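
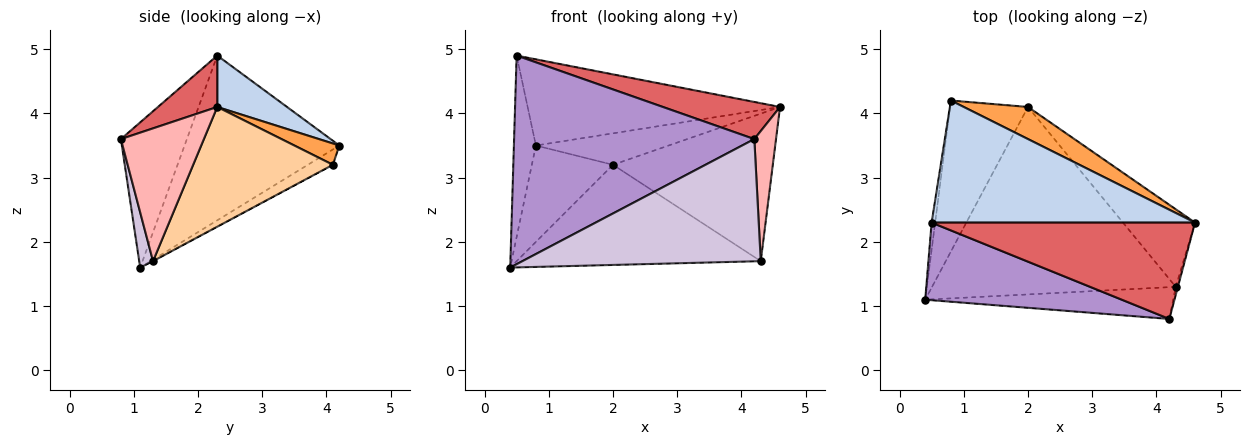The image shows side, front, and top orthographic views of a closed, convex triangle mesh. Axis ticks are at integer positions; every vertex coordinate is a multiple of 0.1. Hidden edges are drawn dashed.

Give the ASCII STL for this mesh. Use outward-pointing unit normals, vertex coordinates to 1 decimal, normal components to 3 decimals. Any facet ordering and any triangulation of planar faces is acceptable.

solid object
 facet normal -0.990 0.141 -0.021
  outer loop
   vertex 0.5 2.3 4.9
   vertex 0.8 4.2 3.5
   vertex 0.4 1.1 1.6
  endloop
 endfacet
 facet normal 0.157 0.570 0.807
  outer loop
   vertex 0.5 2.3 4.9
   vertex 4.6 2.3 4.1
   vertex 0.8 4.2 3.5
  endloop
 endfacet
 facet normal 0.231 0.681 0.695
  outer loop
   vertex 2.0 4.1 3.2
   vertex 0.8 4.2 3.5
   vertex 4.6 2.3 4.1
  endloop
 endfacet
 facet normal 0.612 0.700 -0.368
  outer loop
   vertex 2.0 4.1 3.2
   vertex 4.6 2.3 4.1
   vertex 4.3 1.3 1.7
  endloop
 endfacet
 facet normal -0.164 0.531 -0.832
  outer loop
   vertex 2.0 4.1 3.2
   vertex 0.4 1.1 1.6
   vertex 0.8 4.2 3.5
  endloop
 endfacet
 facet normal -0.002 0.471 -0.882
  outer loop
   vertex 2.0 4.1 3.2
   vertex 4.3 1.3 1.7
   vertex 0.4 1.1 1.6
  endloop
 endfacet
 facet normal 0.179 -0.354 0.918
  outer loop
   vertex 4.2 0.8 3.6
   vertex 4.6 2.3 4.1
   vertex 0.5 2.3 4.9
  endloop
 endfacet
 facet normal 0.967 -0.253 -0.016
  outer loop
   vertex 4.2 0.8 3.6
   vertex 4.3 1.3 1.7
   vertex 4.6 2.3 4.1
  endloop
 endfacet
 facet normal -0.249 -0.908 0.338
  outer loop
   vertex 4.2 0.8 3.6
   vertex 0.5 2.3 4.9
   vertex 0.4 1.1 1.6
  endloop
 endfacet
 facet normal 0.056 -0.966 -0.251
  outer loop
   vertex 4.2 0.8 3.6
   vertex 0.4 1.1 1.6
   vertex 4.3 1.3 1.7
  endloop
 endfacet
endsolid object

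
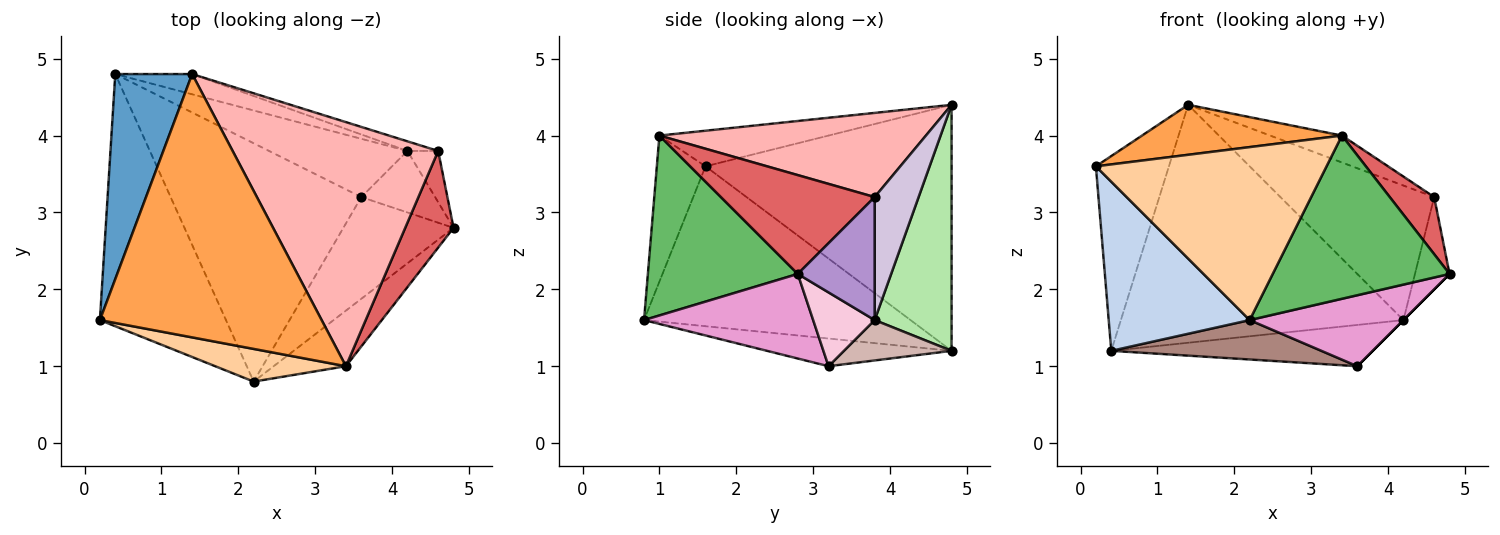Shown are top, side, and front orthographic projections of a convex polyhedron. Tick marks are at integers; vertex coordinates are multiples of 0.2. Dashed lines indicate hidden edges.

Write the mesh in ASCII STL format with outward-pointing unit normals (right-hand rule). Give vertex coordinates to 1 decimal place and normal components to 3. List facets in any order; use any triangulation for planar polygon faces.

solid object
 facet normal -0.918 0.273 0.287
  outer loop
   vertex 1.4 4.8 4.4
   vertex 0.4 4.8 1.2
   vertex 0.2 1.6 3.6
  endloop
 endfacet
 facet normal -0.725 -0.384 -0.572
  outer loop
   vertex 2.2 0.8 1.6
   vertex 0.2 1.6 3.6
   vertex 0.4 4.8 1.2
  endloop
 endfacet
 facet normal -0.156 -0.184 0.970
  outer loop
   vertex 3.4 1.0 4.0
   vertex 1.4 4.8 4.4
   vertex 0.2 1.6 3.6
  endloop
 endfacet
 facet normal -0.203 -0.962 0.182
  outer loop
   vertex 3.4 1.0 4.0
   vertex 0.2 1.6 3.6
   vertex 2.2 0.8 1.6
  endloop
 endfacet
 facet normal 0.626 -0.738 -0.251
  outer loop
   vertex 3.4 1.0 4.0
   vertex 2.2 0.8 1.6
   vertex 4.8 2.8 2.2
  endloop
 endfacet
 facet normal 0.262 0.962 -0.082
  outer loop
   vertex 4.2 3.8 1.6
   vertex 0.4 4.8 1.2
   vertex 1.4 4.8 4.4
  endloop
 endfacet
 facet normal 0.870 -0.251 0.425
  outer loop
   vertex 4.6 3.8 3.2
   vertex 3.4 1.0 4.0
   vertex 4.8 2.8 2.2
  endloop
 endfacet
 facet normal 0.377 0.101 0.921
  outer loop
   vertex 4.6 3.8 3.2
   vertex 1.4 4.8 4.4
   vertex 3.4 1.0 4.0
  endloop
 endfacet
 facet normal 0.889 0.400 -0.222
  outer loop
   vertex 4.6 3.8 3.2
   vertex 4.8 2.8 2.2
   vertex 4.2 3.8 1.6
  endloop
 endfacet
 facet normal 0.274 0.959 -0.069
  outer loop
   vertex 4.6 3.8 3.2
   vertex 4.2 3.8 1.6
   vertex 1.4 4.8 4.4
  endloop
 endfacet
 facet normal -0.142 -0.161 -0.977
  outer loop
   vertex 3.6 3.2 1.0
   vertex 2.2 0.8 1.6
   vertex 0.4 4.8 1.2
  endloop
 endfacet
 facet normal 0.232 0.562 -0.794
  outer loop
   vertex 3.6 3.2 1.0
   vertex 0.4 4.8 1.2
   vertex 4.2 3.8 1.6
  endloop
 endfacet
 facet normal 0.533 -0.484 -0.694
  outer loop
   vertex 3.6 3.2 1.0
   vertex 4.8 2.8 2.2
   vertex 2.2 0.8 1.6
  endloop
 endfacet
 facet normal 0.707 0.000 -0.707
  outer loop
   vertex 3.6 3.2 1.0
   vertex 4.2 3.8 1.6
   vertex 4.8 2.8 2.2
  endloop
 endfacet
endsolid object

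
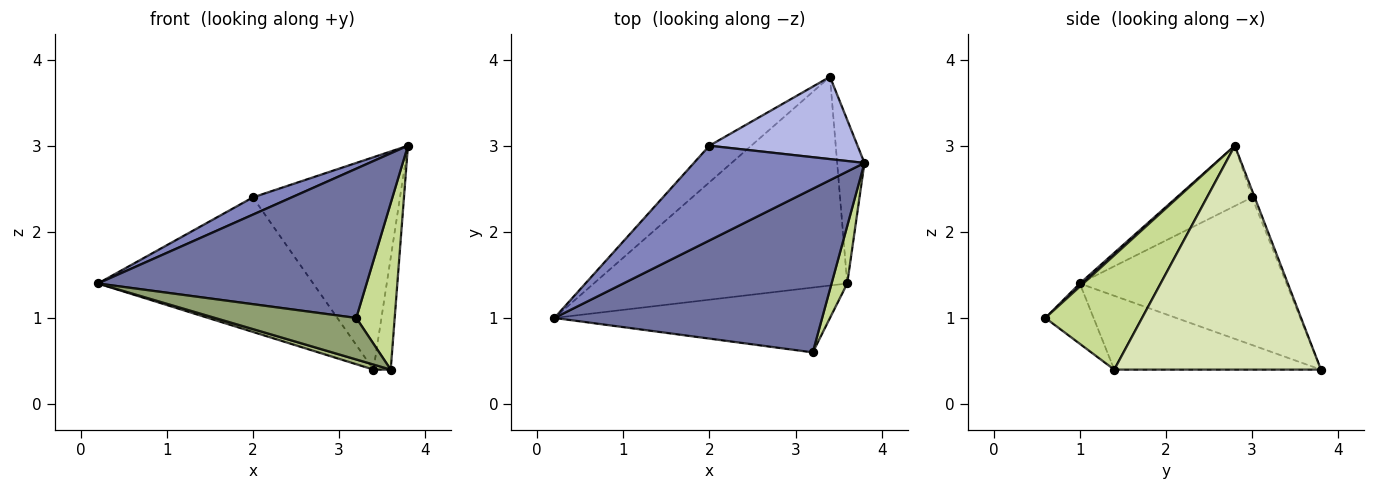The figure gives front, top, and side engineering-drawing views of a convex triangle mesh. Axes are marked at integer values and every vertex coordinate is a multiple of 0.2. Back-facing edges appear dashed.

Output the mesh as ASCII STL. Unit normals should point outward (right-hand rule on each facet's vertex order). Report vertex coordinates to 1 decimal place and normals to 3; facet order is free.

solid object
 facet normal 0.009 -0.674 0.739
  outer loop
   vertex 3.2 0.6 1.0
   vertex 3.8 2.8 3.0
   vertex 0.2 1.0 1.4
  endloop
 endfacet
 facet normal -0.329 -0.169 0.929
  outer loop
   vertex 2.0 3.0 2.4
   vertex 0.2 1.0 1.4
   vertex 3.8 2.8 3.0
  endloop
 endfacet
 facet normal -0.680 0.708 -0.193
  outer loop
   vertex 2.0 3.0 2.4
   vertex 3.4 3.8 0.4
   vertex 0.2 1.0 1.4
  endloop
 endfacet
 facet normal -0.017 0.932 0.361
  outer loop
   vertex 2.0 3.0 2.4
   vertex 3.8 2.8 3.0
   vertex 3.4 3.8 0.4
  endloop
 endfacet
 facet normal -0.181 -0.531 -0.828
  outer loop
   vertex 3.6 1.4 0.4
   vertex 3.2 0.6 1.0
   vertex 0.2 1.0 1.4
  endloop
 endfacet
 facet normal -0.280 -0.023 -0.960
  outer loop
   vertex 3.6 1.4 0.4
   vertex 0.2 1.0 1.4
   vertex 3.4 3.8 0.4
  endloop
 endfacet
 facet normal 0.922 -0.366 0.126
  outer loop
   vertex 3.6 1.4 0.4
   vertex 3.8 2.8 3.0
   vertex 3.2 0.6 1.0
  endloop
 endfacet
 facet normal 0.989 0.082 -0.120
  outer loop
   vertex 3.6 1.4 0.4
   vertex 3.4 3.8 0.4
   vertex 3.8 2.8 3.0
  endloop
 endfacet
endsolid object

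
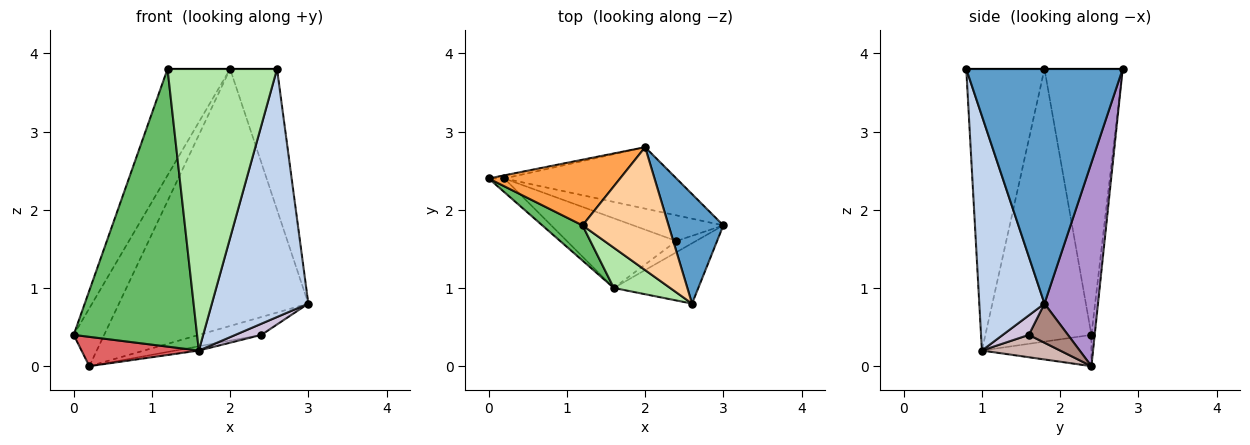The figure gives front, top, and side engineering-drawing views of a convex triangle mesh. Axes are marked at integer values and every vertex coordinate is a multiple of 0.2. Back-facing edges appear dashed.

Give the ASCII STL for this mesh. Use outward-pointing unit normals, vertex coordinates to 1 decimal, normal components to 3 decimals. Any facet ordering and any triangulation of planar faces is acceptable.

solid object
 facet normal 0.935 0.280 0.218
  outer loop
   vertex 2.0 2.8 3.8
   vertex 2.6 0.8 3.8
   vertex 3.0 1.8 0.8
  endloop
 endfacet
 facet normal 0.549 -0.812 -0.198
  outer loop
   vertex 1.6 1.0 0.2
   vertex 3.0 1.8 0.8
   vertex 2.6 0.8 3.8
  endloop
 endfacet
 facet normal -0.729 0.583 0.360
  outer loop
   vertex 1.2 1.8 3.8
   vertex 2.0 2.8 3.8
   vertex 0.0 2.4 0.4
  endloop
 endfacet
 facet normal 0.000 0.000 1.000
  outer loop
   vertex 1.2 1.8 3.8
   vertex 2.6 0.8 3.8
   vertex 2.0 2.8 3.8
  endloop
 endfacet
 facet normal -0.649 -0.755 0.096
  outer loop
   vertex 1.2 1.8 3.8
   vertex 0.0 2.4 0.4
   vertex 1.6 1.0 0.2
  endloop
 endfacet
 facet normal -0.577 -0.808 0.115
  outer loop
   vertex 1.2 1.8 3.8
   vertex 1.6 1.0 0.2
   vertex 2.6 0.8 3.8
  endloop
 endfacet
 facet normal -0.646 -0.692 -0.323
  outer loop
   vertex 0.2 2.4 0.0
   vertex 1.6 1.0 0.2
   vertex 0.0 2.4 0.4
  endloop
 endfacet
 facet normal -0.107 0.993 -0.054
  outer loop
   vertex 0.2 2.4 0.0
   vertex 0.0 2.4 0.4
   vertex 2.0 2.8 3.8
  endloop
 endfacet
 facet normal 0.265 0.938 -0.224
  outer loop
   vertex 0.2 2.4 0.0
   vertex 2.0 2.8 3.8
   vertex 3.0 1.8 0.8
  endloop
 endfacet
 facet normal 0.577 -0.577 -0.577
  outer loop
   vertex 2.4 1.6 0.4
   vertex 3.0 1.8 0.8
   vertex 1.6 1.0 0.2
  endloop
 endfacet
 facet normal 0.336 0.538 -0.773
  outer loop
   vertex 2.4 1.6 0.4
   vertex 0.2 2.4 0.0
   vertex 3.0 1.8 0.8
  endloop
 endfacet
 facet normal 0.200 0.060 -0.978
  outer loop
   vertex 2.4 1.6 0.4
   vertex 1.6 1.0 0.2
   vertex 0.2 2.4 0.0
  endloop
 endfacet
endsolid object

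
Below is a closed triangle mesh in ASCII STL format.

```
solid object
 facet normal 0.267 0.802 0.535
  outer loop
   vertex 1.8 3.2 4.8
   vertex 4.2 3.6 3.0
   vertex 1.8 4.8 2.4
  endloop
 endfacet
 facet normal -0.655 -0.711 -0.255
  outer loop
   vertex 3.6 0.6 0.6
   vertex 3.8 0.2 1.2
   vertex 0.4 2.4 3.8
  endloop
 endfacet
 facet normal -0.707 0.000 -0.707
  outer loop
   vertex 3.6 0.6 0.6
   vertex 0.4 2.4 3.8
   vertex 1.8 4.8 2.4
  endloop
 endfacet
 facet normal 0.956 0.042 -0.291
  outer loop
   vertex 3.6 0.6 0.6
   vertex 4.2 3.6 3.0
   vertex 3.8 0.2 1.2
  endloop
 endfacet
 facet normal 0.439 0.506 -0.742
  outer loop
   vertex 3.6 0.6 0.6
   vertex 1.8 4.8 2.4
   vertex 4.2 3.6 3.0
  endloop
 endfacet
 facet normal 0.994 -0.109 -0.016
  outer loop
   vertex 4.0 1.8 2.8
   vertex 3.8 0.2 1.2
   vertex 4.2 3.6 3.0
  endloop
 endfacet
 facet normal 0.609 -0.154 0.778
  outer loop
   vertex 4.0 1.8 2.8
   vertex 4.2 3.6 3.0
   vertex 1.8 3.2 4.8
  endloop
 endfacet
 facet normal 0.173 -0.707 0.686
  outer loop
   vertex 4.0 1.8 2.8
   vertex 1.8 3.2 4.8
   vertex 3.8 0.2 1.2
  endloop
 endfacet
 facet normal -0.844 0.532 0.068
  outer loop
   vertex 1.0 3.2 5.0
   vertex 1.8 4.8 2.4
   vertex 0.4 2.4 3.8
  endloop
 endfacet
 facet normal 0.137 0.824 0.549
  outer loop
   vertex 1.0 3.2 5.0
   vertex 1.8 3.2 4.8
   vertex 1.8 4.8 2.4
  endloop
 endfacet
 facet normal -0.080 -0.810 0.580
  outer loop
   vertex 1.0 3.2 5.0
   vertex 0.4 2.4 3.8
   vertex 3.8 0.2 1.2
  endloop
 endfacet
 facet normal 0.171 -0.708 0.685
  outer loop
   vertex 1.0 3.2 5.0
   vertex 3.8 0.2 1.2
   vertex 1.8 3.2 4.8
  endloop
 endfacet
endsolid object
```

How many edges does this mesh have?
18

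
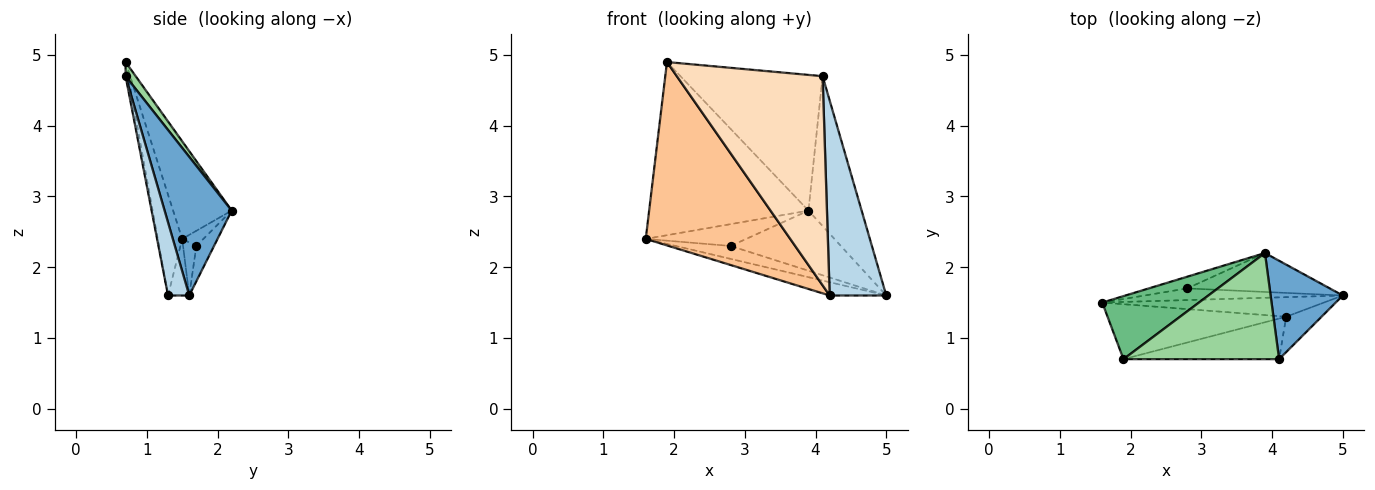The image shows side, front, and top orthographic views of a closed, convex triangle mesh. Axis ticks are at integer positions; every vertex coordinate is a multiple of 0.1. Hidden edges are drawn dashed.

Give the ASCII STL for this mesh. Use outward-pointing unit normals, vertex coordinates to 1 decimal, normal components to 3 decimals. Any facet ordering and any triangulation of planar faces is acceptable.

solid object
 facet normal 0.726 0.575 0.378
  outer loop
   vertex 3.9 2.2 2.8
   vertex 4.1 0.7 4.7
   vertex 5.0 1.6 1.6
  endloop
 endfacet
 facet normal -0.206 0.551 -0.809
  outer loop
   vertex 4.2 1.3 1.6
   vertex 1.6 1.5 2.4
   vertex 5.0 1.6 1.6
  endloop
 endfacet
 facet normal 0.346 -0.923 -0.167
  outer loop
   vertex 4.2 1.3 1.6
   vertex 5.0 1.6 1.6
   vertex 4.1 0.7 4.7
  endloop
 endfacet
 facet normal -0.177 0.730 -0.660
  outer loop
   vertex 2.8 1.7 2.3
   vertex 5.0 1.6 1.6
   vertex 1.6 1.5 2.4
  endloop
 endfacet
 facet normal -0.183 0.867 -0.464
  outer loop
   vertex 2.8 1.7 2.3
   vertex 1.6 1.5 2.4
   vertex 3.9 2.2 2.8
  endloop
 endfacet
 facet normal -0.133 0.832 -0.538
  outer loop
   vertex 2.8 1.7 2.3
   vertex 3.9 2.2 2.8
   vertex 5.0 1.6 1.6
  endloop
 endfacet
 facet normal -0.160 -0.946 -0.283
  outer loop
   vertex 1.9 0.7 4.9
   vertex 1.6 1.5 2.4
   vertex 4.2 1.3 1.6
  endloop
 endfacet
 facet normal -0.017 -0.982 -0.191
  outer loop
   vertex 1.9 0.7 4.9
   vertex 4.2 1.3 1.6
   vertex 4.1 0.7 4.7
  endloop
 endfacet
 facet normal -0.327 0.888 0.323
  outer loop
   vertex 1.9 0.7 4.9
   vertex 3.9 2.2 2.8
   vertex 1.6 1.5 2.4
  endloop
 endfacet
 facet normal 0.056 0.787 0.615
  outer loop
   vertex 1.9 0.7 4.9
   vertex 4.1 0.7 4.7
   vertex 3.9 2.2 2.8
  endloop
 endfacet
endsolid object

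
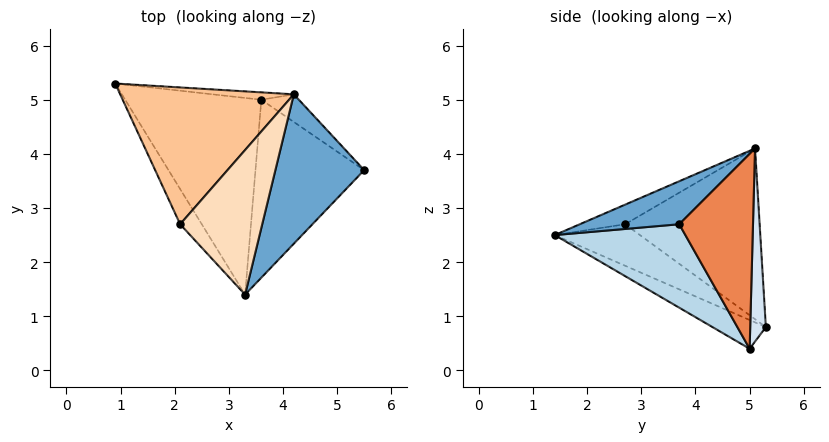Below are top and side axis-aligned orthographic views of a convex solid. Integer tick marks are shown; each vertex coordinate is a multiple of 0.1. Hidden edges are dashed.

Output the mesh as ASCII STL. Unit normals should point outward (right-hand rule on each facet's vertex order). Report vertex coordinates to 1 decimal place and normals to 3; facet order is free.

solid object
 facet normal 0.391 -0.444 0.807
  outer loop
   vertex 4.2 5.1 4.1
   vertex 3.3 1.4 2.5
   vertex 5.5 3.7 2.7
  endloop
 endfacet
 facet normal -0.181 -0.484 -0.856
  outer loop
   vertex 3.6 5.0 0.4
   vertex 3.3 1.4 2.5
   vertex 0.9 5.3 0.8
  endloop
 endfacet
 facet normal 0.542 -0.457 -0.706
  outer loop
   vertex 3.6 5.0 0.4
   vertex 5.5 3.7 2.7
   vertex 3.3 1.4 2.5
  endloop
 endfacet
 facet normal 0.104 0.994 -0.044
  outer loop
   vertex 3.6 5.0 0.4
   vertex 0.9 5.3 0.8
   vertex 4.2 5.1 4.1
  endloop
 endfacet
 facet normal 0.660 0.740 -0.127
  outer loop
   vertex 3.6 5.0 0.4
   vertex 4.2 5.1 4.1
   vertex 5.5 3.7 2.7
  endloop
 endfacet
 facet normal -0.710 -0.599 -0.371
  outer loop
   vertex 2.1 2.7 2.7
   vertex 0.9 5.3 0.8
   vertex 3.3 1.4 2.5
  endloop
 endfacet
 facet normal -0.688 0.194 0.700
  outer loop
   vertex 2.1 2.7 2.7
   vertex 4.2 5.1 4.1
   vertex 0.9 5.3 0.8
  endloop
 endfacet
 facet normal -0.218 -0.342 0.914
  outer loop
   vertex 2.1 2.7 2.7
   vertex 3.3 1.4 2.5
   vertex 4.2 5.1 4.1
  endloop
 endfacet
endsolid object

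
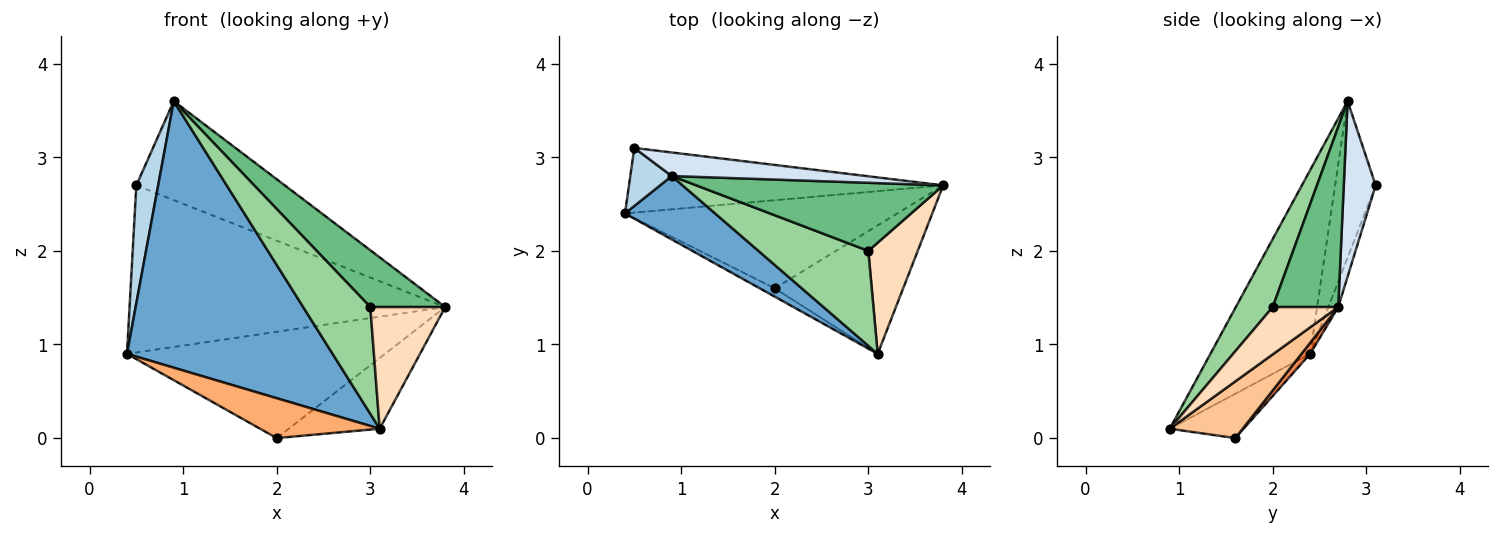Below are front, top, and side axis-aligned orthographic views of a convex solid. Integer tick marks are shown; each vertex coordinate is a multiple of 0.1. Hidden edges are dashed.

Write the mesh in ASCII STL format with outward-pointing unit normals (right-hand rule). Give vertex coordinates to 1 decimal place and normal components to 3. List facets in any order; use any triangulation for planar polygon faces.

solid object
 facet normal -0.427 -0.880 0.209
  outer loop
   vertex 0.9 2.8 3.6
   vertex 0.4 2.4 0.9
   vertex 3.1 0.9 0.1
  endloop
 endfacet
 facet normal -0.029 0.932 -0.361
  outer loop
   vertex 0.5 3.1 2.7
   vertex 3.8 2.7 1.4
   vertex 0.4 2.4 0.9
  endloop
 endfacet
 facet normal -0.857 -0.462 0.227
  outer loop
   vertex 0.5 3.1 2.7
   vertex 0.4 2.4 0.9
   vertex 0.9 2.8 3.6
  endloop
 endfacet
 facet normal 0.205 0.952 0.226
  outer loop
   vertex 0.5 3.1 2.7
   vertex 0.9 2.8 3.6
   vertex 3.8 2.7 1.4
  endloop
 endfacet
 facet normal 0.026 0.770 -0.638
  outer loop
   vertex 2.0 1.6 0.0
   vertex 0.4 2.4 0.9
   vertex 3.8 2.7 1.4
  endloop
 endfacet
 facet normal -0.517 -0.838 -0.175
  outer loop
   vertex 2.0 1.6 0.0
   vertex 3.1 0.9 0.1
   vertex 0.4 2.4 0.9
  endloop
 endfacet
 facet normal 0.361 0.450 -0.817
  outer loop
   vertex 2.0 1.6 0.0
   vertex 3.8 2.7 1.4
   vertex 3.1 0.9 0.1
  endloop
 endfacet
 facet normal 0.543 -0.620 0.567
  outer loop
   vertex 3.0 2.0 1.4
   vertex 3.1 0.9 0.1
   vertex 3.8 2.7 1.4
  endloop
 endfacet
 facet normal 0.489 -0.559 0.670
  outer loop
   vertex 3.0 2.0 1.4
   vertex 3.8 2.7 1.4
   vertex 0.9 2.8 3.6
  endloop
 endfacet
 facet normal 0.380 -0.691 0.614
  outer loop
   vertex 3.0 2.0 1.4
   vertex 0.9 2.8 3.6
   vertex 3.1 0.9 0.1
  endloop
 endfacet
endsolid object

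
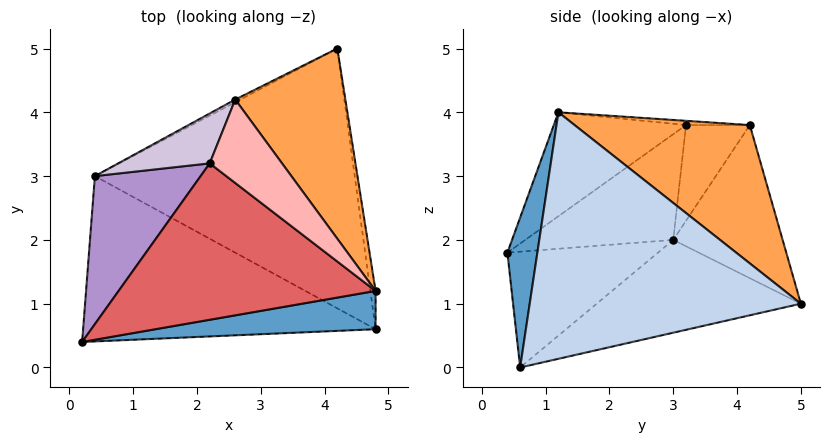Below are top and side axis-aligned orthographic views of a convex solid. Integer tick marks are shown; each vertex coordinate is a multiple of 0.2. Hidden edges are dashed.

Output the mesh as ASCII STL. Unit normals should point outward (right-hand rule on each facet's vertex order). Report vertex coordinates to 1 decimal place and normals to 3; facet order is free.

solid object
 facet normal 0.101 -0.984 0.148
  outer loop
   vertex 4.8 1.2 4.0
   vertex 0.2 0.4 1.8
   vertex 4.8 0.6 0.0
  endloop
 endfacet
 facet normal 0.990 0.140 -0.021
  outer loop
   vertex 4.8 1.2 4.0
   vertex 4.8 0.6 0.0
   vertex 4.2 5.0 1.0
  endloop
 endfacet
 facet normal 0.666 0.524 0.530
  outer loop
   vertex 2.6 4.2 3.8
   vertex 4.8 1.2 4.0
   vertex 4.2 5.0 1.0
  endloop
 endfacet
 facet normal -0.366 0.099 -0.925
  outer loop
   vertex 0.4 3.0 2.0
   vertex 4.8 0.6 0.0
   vertex 0.2 0.4 1.8
  endloop
 endfacet
 facet normal -0.332 0.166 -0.929
  outer loop
   vertex 0.4 3.0 2.0
   vertex 4.2 5.0 1.0
   vertex 4.8 0.6 0.0
  endloop
 endfacet
 facet normal -0.469 0.883 -0.016
  outer loop
   vertex 0.4 3.0 2.0
   vertex 2.6 4.2 3.8
   vertex 4.2 5.0 1.0
  endloop
 endfacet
 facet normal -0.349 -0.367 0.862
  outer loop
   vertex 2.2 3.2 3.8
   vertex 0.2 0.4 1.8
   vertex 4.8 1.2 4.0
  endloop
 endfacet
 facet normal -0.059 0.023 0.998
  outer loop
   vertex 2.2 3.2 3.8
   vertex 4.8 1.2 4.0
   vertex 2.6 4.2 3.8
  endloop
 endfacet
 facet normal -0.707 0.000 0.707
  outer loop
   vertex 2.2 3.2 3.8
   vertex 0.4 3.0 2.0
   vertex 0.2 0.4 1.8
  endloop
 endfacet
 facet normal -0.695 0.278 0.664
  outer loop
   vertex 2.2 3.2 3.8
   vertex 2.6 4.2 3.8
   vertex 0.4 3.0 2.0
  endloop
 endfacet
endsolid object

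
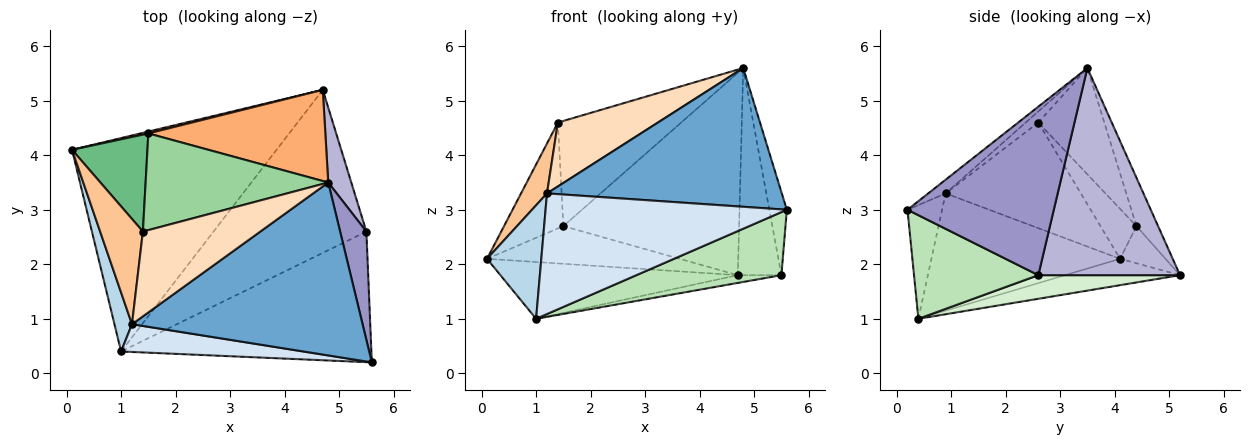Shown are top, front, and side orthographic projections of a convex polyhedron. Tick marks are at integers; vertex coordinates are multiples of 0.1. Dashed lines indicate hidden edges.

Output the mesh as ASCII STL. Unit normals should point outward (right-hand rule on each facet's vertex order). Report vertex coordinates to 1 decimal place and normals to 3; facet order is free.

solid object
 facet normal -0.046 -0.625 0.779
  outer loop
   vertex 1.2 0.9 3.3
   vertex 5.6 0.2 3.0
   vertex 4.8 3.5 5.6
  endloop
 endfacet
 facet normal -0.124 0.255 -0.959
  outer loop
   vertex 1.0 0.4 1.0
   vertex 0.1 4.1 2.1
   vertex 4.7 5.2 1.8
  endloop
 endfacet
 facet normal -0.951 -0.274 0.142
  outer loop
   vertex 1.0 0.4 1.0
   vertex 1.2 0.9 3.3
   vertex 0.1 4.1 2.1
  endloop
 endfacet
 facet normal -0.138 -0.965 0.222
  outer loop
   vertex 1.0 0.4 1.0
   vertex 5.6 0.2 3.0
   vertex 1.2 0.9 3.3
  endloop
 endfacet
 facet normal -0.229 0.972 0.049
  outer loop
   vertex 1.5 4.4 2.7
   vertex 4.7 5.2 1.8
   vertex 0.1 4.1 2.1
  endloop
 endfacet
 facet normal -0.112 0.906 0.408
  outer loop
   vertex 1.5 4.4 2.7
   vertex 4.8 3.5 5.6
   vertex 4.7 5.2 1.8
  endloop
 endfacet
 facet normal -0.913 -0.175 0.369
  outer loop
   vertex 1.4 2.6 4.6
   vertex 0.1 4.1 2.1
   vertex 1.2 0.9 3.3
  endloop
 endfacet
 facet normal -0.075 -0.600 0.796
  outer loop
   vertex 1.4 2.6 4.6
   vertex 1.2 0.9 3.3
   vertex 4.8 3.5 5.6
  endloop
 endfacet
 facet normal -0.408 0.673 0.616
  outer loop
   vertex 1.4 2.6 4.6
   vertex 1.5 4.4 2.7
   vertex 0.1 4.1 2.1
  endloop
 endfacet
 facet normal -0.367 0.685 0.630
  outer loop
   vertex 1.4 2.6 4.6
   vertex 4.8 3.5 5.6
   vertex 1.5 4.4 2.7
  endloop
 endfacet
 facet normal 0.349 -0.407 -0.844
  outer loop
   vertex 5.5 2.6 1.8
   vertex 5.6 0.2 3.0
   vertex 1.0 0.4 1.0
  endloop
 endfacet
 facet normal 0.153 0.047 -0.987
  outer loop
   vertex 5.5 2.6 1.8
   vertex 1.0 0.4 1.0
   vertex 4.7 5.2 1.8
  endloop
 endfacet
 facet normal 0.981 0.117 0.153
  outer loop
   vertex 5.5 2.6 1.8
   vertex 4.8 3.5 5.6
   vertex 5.6 0.2 3.0
  endloop
 endfacet
 facet normal 0.950 0.292 0.106
  outer loop
   vertex 5.5 2.6 1.8
   vertex 4.7 5.2 1.8
   vertex 4.8 3.5 5.6
  endloop
 endfacet
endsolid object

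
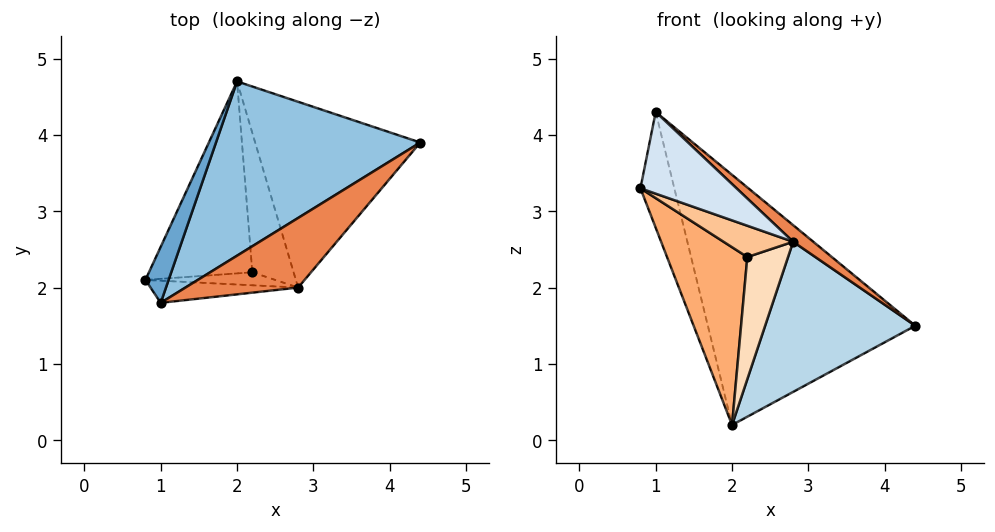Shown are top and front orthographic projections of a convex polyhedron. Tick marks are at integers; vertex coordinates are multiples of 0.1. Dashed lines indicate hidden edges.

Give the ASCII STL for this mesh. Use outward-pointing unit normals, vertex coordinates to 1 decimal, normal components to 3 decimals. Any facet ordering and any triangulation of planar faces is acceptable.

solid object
 facet normal -0.637 0.694 0.336
  outer loop
   vertex 1.0 1.8 4.3
   vertex 2.0 4.7 0.2
   vertex 0.8 2.1 3.3
  endloop
 endfacet
 facet normal -0.036 0.820 0.571
  outer loop
   vertex 1.0 1.8 4.3
   vertex 4.4 3.9 1.5
   vertex 2.0 4.7 0.2
  endloop
 endfacet
 facet normal 0.207 -0.615 -0.761
  outer loop
   vertex 2.8 2.0 2.6
   vertex 2.0 4.7 0.2
   vertex 4.4 3.9 1.5
  endloop
 endfacet
 facet normal -0.138 -0.956 -0.259
  outer loop
   vertex 2.8 2.0 2.6
   vertex 1.0 1.8 4.3
   vertex 0.8 2.1 3.3
  endloop
 endfacet
 facet normal 0.687 -0.169 0.707
  outer loop
   vertex 2.8 2.0 2.6
   vertex 4.4 3.9 1.5
   vertex 1.0 1.8 4.3
  endloop
 endfacet
 facet normal -0.390 -0.626 -0.676
  outer loop
   vertex 2.2 2.2 2.4
   vertex 0.8 2.1 3.3
   vertex 2.0 4.7 0.2
  endloop
 endfacet
 facet normal -0.177 -0.909 -0.377
  outer loop
   vertex 2.2 2.2 2.4
   vertex 2.8 2.0 2.6
   vertex 0.8 2.1 3.3
  endloop
 endfacet
 facet normal 0.031 -0.659 -0.752
  outer loop
   vertex 2.2 2.2 2.4
   vertex 2.0 4.7 0.2
   vertex 2.8 2.0 2.6
  endloop
 endfacet
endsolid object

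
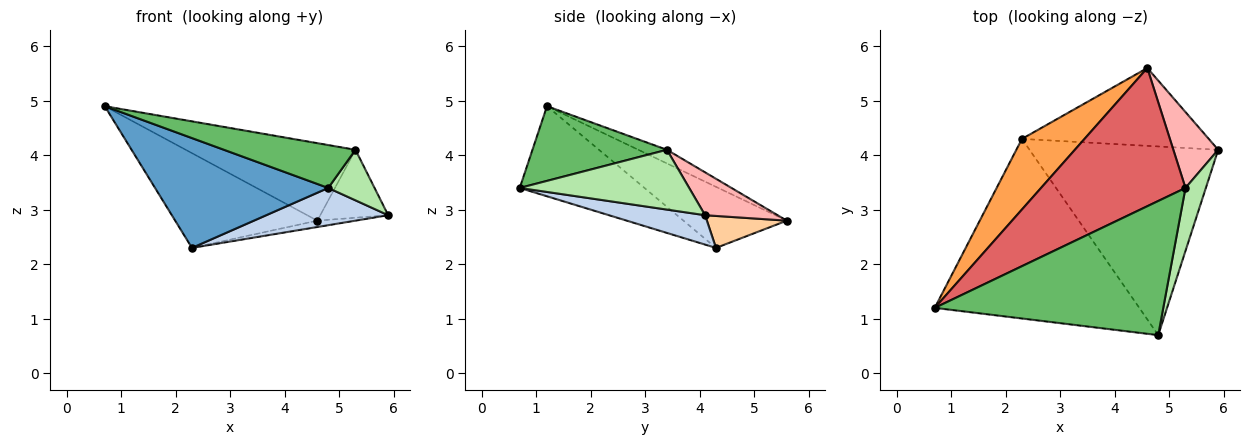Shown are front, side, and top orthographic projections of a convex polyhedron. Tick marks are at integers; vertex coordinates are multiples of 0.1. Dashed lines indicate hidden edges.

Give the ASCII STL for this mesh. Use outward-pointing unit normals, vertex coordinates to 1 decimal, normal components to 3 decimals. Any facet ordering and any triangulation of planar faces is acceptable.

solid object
 facet normal -0.352 -0.488 -0.799
  outer loop
   vertex 2.3 4.3 2.3
   vertex 4.8 0.7 3.4
   vertex 0.7 1.2 4.9
  endloop
 endfacet
 facet normal 0.151 -0.191 -0.970
  outer loop
   vertex 2.3 4.3 2.3
   vertex 5.9 4.1 2.9
   vertex 4.8 0.7 3.4
  endloop
 endfacet
 facet normal -0.504 0.693 0.516
  outer loop
   vertex 4.6 5.6 2.8
   vertex 2.3 4.3 2.3
   vertex 0.7 1.2 4.9
  endloop
 endfacet
 facet normal 0.168 0.080 -0.982
  outer loop
   vertex 4.6 5.6 2.8
   vertex 5.9 4.1 2.9
   vertex 2.3 4.3 2.3
  endloop
 endfacet
 facet normal 0.297 -0.291 0.909
  outer loop
   vertex 5.3 3.4 4.1
   vertex 0.7 1.2 4.9
   vertex 4.8 0.7 3.4
  endloop
 endfacet
 facet normal 0.916 -0.251 0.312
  outer loop
   vertex 5.3 3.4 4.1
   vertex 4.8 0.7 3.4
   vertex 5.9 4.1 2.9
  endloop
 endfacet
 facet normal -0.082 0.488 0.869
  outer loop
   vertex 5.3 3.4 4.1
   vertex 4.6 5.6 2.8
   vertex 0.7 1.2 4.9
  endloop
 endfacet
 facet normal 0.580 0.543 0.607
  outer loop
   vertex 5.3 3.4 4.1
   vertex 5.9 4.1 2.9
   vertex 4.6 5.6 2.8
  endloop
 endfacet
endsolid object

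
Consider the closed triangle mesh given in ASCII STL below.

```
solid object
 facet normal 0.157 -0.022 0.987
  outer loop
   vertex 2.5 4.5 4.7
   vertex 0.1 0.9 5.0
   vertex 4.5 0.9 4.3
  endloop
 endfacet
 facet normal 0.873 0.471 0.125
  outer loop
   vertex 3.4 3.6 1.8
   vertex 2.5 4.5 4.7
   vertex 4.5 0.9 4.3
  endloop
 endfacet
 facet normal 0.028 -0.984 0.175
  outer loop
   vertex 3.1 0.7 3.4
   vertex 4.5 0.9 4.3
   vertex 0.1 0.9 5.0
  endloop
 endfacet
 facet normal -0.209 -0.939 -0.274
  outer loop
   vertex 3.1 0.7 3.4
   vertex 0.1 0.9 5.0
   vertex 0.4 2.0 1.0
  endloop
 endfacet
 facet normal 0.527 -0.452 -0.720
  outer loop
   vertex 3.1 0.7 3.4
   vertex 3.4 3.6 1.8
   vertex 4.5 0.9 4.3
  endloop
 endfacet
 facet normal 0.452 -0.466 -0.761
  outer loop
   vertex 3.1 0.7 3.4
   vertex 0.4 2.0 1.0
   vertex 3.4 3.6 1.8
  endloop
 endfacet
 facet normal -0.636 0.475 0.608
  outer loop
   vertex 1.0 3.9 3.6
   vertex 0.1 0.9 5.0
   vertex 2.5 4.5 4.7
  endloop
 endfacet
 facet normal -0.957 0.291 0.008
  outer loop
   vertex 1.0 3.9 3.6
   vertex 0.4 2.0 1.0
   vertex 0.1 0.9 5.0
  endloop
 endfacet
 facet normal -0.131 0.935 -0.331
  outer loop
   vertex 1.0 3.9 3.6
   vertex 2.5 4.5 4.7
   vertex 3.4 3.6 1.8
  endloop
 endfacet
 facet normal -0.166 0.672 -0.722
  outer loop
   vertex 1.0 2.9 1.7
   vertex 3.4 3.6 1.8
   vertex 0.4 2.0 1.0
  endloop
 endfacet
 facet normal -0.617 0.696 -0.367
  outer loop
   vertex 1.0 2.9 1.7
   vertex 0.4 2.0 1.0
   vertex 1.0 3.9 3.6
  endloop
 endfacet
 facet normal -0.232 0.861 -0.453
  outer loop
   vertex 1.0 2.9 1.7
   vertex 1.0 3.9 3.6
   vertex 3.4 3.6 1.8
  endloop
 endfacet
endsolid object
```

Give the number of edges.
18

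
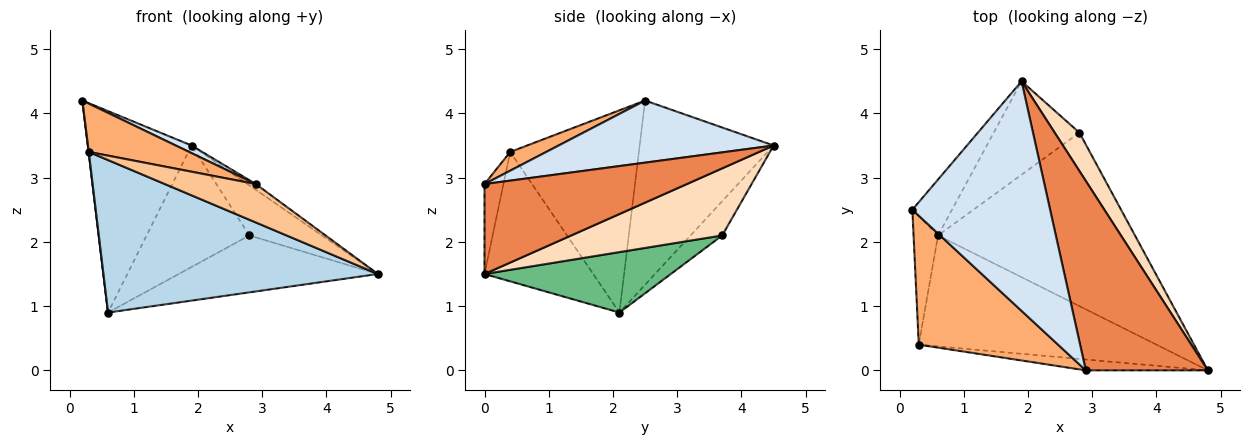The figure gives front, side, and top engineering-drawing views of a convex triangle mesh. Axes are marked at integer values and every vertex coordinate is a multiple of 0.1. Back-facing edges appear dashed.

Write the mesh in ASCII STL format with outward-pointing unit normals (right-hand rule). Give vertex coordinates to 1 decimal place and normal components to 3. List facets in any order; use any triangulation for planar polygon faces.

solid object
 facet normal -0.779 0.604 -0.168
  outer loop
   vertex 0.6 2.1 0.9
   vertex 0.2 2.5 4.2
   vertex 1.9 4.5 3.5
  endloop
 endfacet
 facet normal -0.993 -0.002 -0.120
  outer loop
   vertex 0.3 0.4 3.4
   vertex 0.2 2.5 4.2
   vertex 0.6 2.1 0.9
  endloop
 endfacet
 facet normal -0.305 -0.770 -0.560
  outer loop
   vertex 0.3 0.4 3.4
   vertex 0.6 2.1 0.9
   vertex 4.8 0.0 1.5
  endloop
 endfacet
 facet normal 0.411 -0.030 0.911
  outer loop
   vertex 2.9 0.0 2.9
   vertex 1.9 4.5 3.5
   vertex 0.2 2.5 4.2
  endloop
 endfacet
 facet normal 0.593 0.024 0.805
  outer loop
   vertex 2.9 0.0 2.9
   vertex 4.8 0.0 1.5
   vertex 1.9 4.5 3.5
  endloop
 endfacet
 facet normal 0.125 -0.348 0.929
  outer loop
   vertex 2.9 0.0 2.9
   vertex 0.2 2.5 4.2
   vertex 0.3 0.4 3.4
  endloop
 endfacet
 facet normal -0.196 -0.944 -0.267
  outer loop
   vertex 2.9 0.0 2.9
   vertex 0.3 0.4 3.4
   vertex 4.8 0.0 1.5
  endloop
 endfacet
 facet normal 0.855 0.411 0.315
  outer loop
   vertex 2.8 3.7 2.1
   vertex 1.9 4.5 3.5
   vertex 4.8 0.0 1.5
  endloop
 endfacet
 facet normal 0.280 0.299 -0.912
  outer loop
   vertex 2.8 3.7 2.1
   vertex 4.8 0.0 1.5
   vertex 0.6 2.1 0.9
  endloop
 endfacet
 facet normal -0.237 0.770 -0.592
  outer loop
   vertex 2.8 3.7 2.1
   vertex 0.6 2.1 0.9
   vertex 1.9 4.5 3.5
  endloop
 endfacet
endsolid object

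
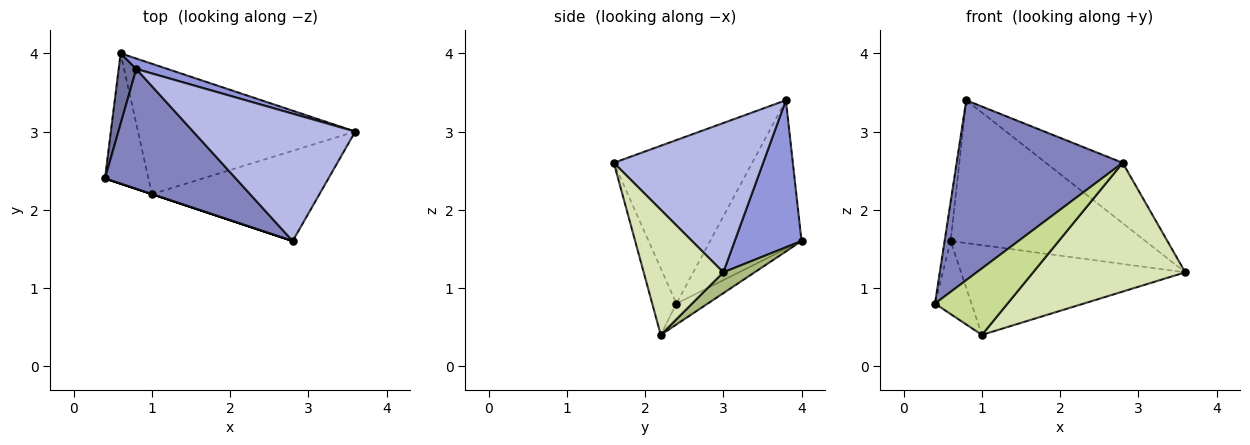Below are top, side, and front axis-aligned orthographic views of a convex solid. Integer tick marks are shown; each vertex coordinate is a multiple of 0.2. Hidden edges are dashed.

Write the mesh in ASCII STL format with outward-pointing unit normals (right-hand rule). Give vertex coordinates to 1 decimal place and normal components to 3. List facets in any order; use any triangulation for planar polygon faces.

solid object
 facet normal -0.991 0.065 0.117
  outer loop
   vertex 0.8 3.8 3.4
   vertex 0.6 4.0 1.6
   vertex 0.4 2.4 0.8
  endloop
 endfacet
 facet normal -0.570 -0.684 0.456
  outer loop
   vertex 0.8 3.8 3.4
   vertex 0.4 2.4 0.8
   vertex 2.8 1.6 2.6
  endloop
 endfacet
 facet normal 0.324 0.944 0.069
  outer loop
   vertex 0.8 3.8 3.4
   vertex 3.6 3.0 1.2
   vertex 0.6 4.0 1.6
  endloop
 endfacet
 facet normal 0.640 0.329 0.695
  outer loop
   vertex 0.8 3.8 3.4
   vertex 2.8 1.6 2.6
   vertex 3.6 3.0 1.2
  endloop
 endfacet
 facet normal -0.386 0.451 -0.805
  outer loop
   vertex 1.0 2.2 0.4
   vertex 0.4 2.4 0.8
   vertex 0.6 4.0 1.6
  endloop
 endfacet
 facet normal 0.079 0.565 -0.821
  outer loop
   vertex 1.0 2.2 0.4
   vertex 0.6 4.0 1.6
   vertex 3.6 3.0 1.2
  endloop
 endfacet
 facet normal -0.316 -0.949 0.000
  outer loop
   vertex 1.0 2.2 0.4
   vertex 2.8 1.6 2.6
   vertex 0.4 2.4 0.8
  endloop
 endfacet
 facet normal 0.394 -0.753 -0.528
  outer loop
   vertex 1.0 2.2 0.4
   vertex 3.6 3.0 1.2
   vertex 2.8 1.6 2.6
  endloop
 endfacet
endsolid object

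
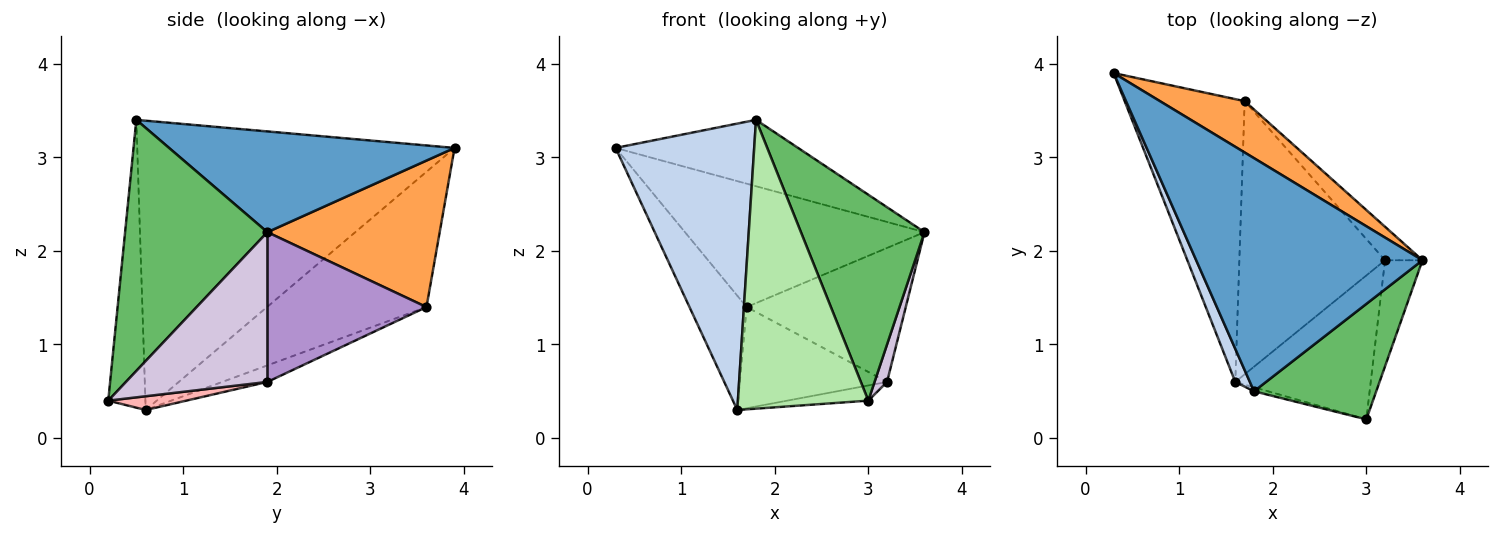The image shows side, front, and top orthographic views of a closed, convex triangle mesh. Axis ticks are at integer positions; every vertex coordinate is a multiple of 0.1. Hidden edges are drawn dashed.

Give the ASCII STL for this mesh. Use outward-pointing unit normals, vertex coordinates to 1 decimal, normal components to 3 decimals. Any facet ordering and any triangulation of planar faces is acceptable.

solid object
 facet normal 0.394 0.252 0.884
  outer loop
   vertex 1.8 0.5 3.4
   vertex 3.6 1.9 2.2
   vertex 0.3 3.9 3.1
  endloop
 endfacet
 facet normal -0.915 -0.400 0.046
  outer loop
   vertex 1.8 0.5 3.4
   vertex 0.3 3.9 3.1
   vertex 1.6 0.6 0.3
  endloop
 endfacet
 facet normal 0.553 0.769 0.320
  outer loop
   vertex 1.7 3.6 1.4
   vertex 0.3 3.9 3.1
   vertex 3.6 1.9 2.2
  endloop
 endfacet
 facet normal -0.723 0.259 -0.641
  outer loop
   vertex 1.7 3.6 1.4
   vertex 1.6 0.6 0.3
   vertex 0.3 3.9 3.1
  endloop
 endfacet
 facet normal 0.709 -0.615 0.345
  outer loop
   vertex 3.0 0.2 0.4
   vertex 3.6 1.9 2.2
   vertex 1.8 0.5 3.4
  endloop
 endfacet
 facet normal -0.274 -0.962 -0.013
  outer loop
   vertex 3.0 0.2 0.4
   vertex 1.8 0.5 3.4
   vertex 1.6 0.6 0.3
  endloop
 endfacet
 facet normal -0.106 0.345 -0.932
  outer loop
   vertex 3.2 1.9 0.6
   vertex 1.6 0.6 0.3
   vertex 1.7 3.6 1.4
  endloop
 endfacet
 facet normal 0.101 0.105 -0.989
  outer loop
   vertex 3.2 1.9 0.6
   vertex 3.0 0.2 0.4
   vertex 1.6 0.6 0.3
  endloop
 endfacet
 facet normal 0.696 0.696 -0.174
  outer loop
   vertex 3.2 1.9 0.6
   vertex 1.7 3.6 1.4
   vertex 3.6 1.9 2.2
  endloop
 endfacet
 facet normal 0.967 -0.085 -0.242
  outer loop
   vertex 3.2 1.9 0.6
   vertex 3.6 1.9 2.2
   vertex 3.0 0.2 0.4
  endloop
 endfacet
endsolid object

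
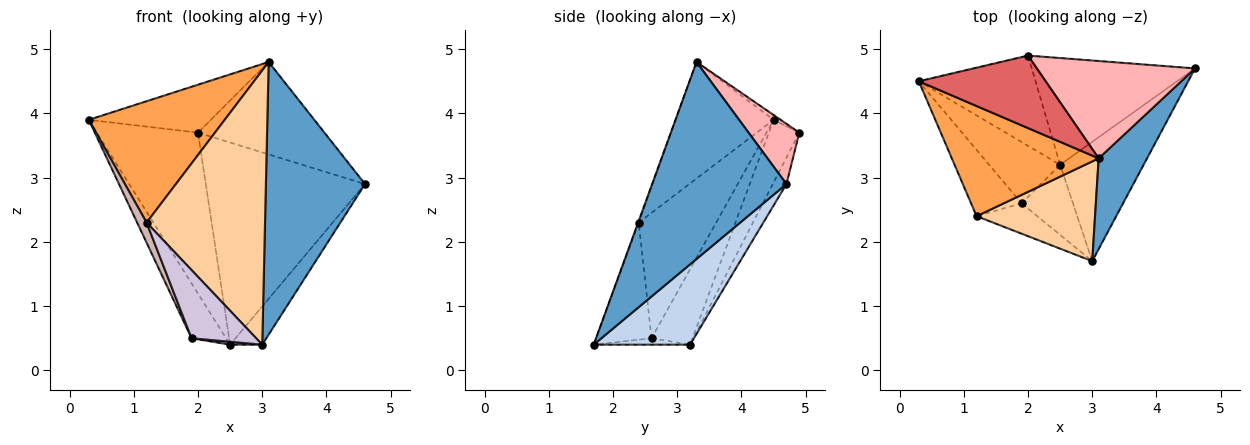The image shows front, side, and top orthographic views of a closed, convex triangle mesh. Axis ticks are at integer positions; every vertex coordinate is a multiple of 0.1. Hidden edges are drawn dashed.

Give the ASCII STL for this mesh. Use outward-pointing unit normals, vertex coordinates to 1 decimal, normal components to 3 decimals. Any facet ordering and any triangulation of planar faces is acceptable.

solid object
 facet normal 0.789 -0.583 0.194
  outer loop
   vertex 3.1 3.3 4.8
   vertex 3.0 1.7 0.4
   vertex 4.6 4.7 2.9
  endloop
 endfacet
 facet normal 0.675 0.225 -0.702
  outer loop
   vertex 2.5 3.2 0.4
   vertex 4.6 4.7 2.9
   vertex 3.0 1.7 0.4
  endloop
 endfacet
 facet normal -0.471 -0.653 0.593
  outer loop
   vertex 1.2 2.4 2.3
   vertex 3.1 3.3 4.8
   vertex 0.3 4.5 3.9
  endloop
 endfacet
 facet normal -0.005 -0.940 0.342
  outer loop
   vertex 1.2 2.4 2.3
   vertex 3.0 1.7 0.4
   vertex 3.1 3.3 4.8
  endloop
 endfacet
 facet normal -0.254 0.844 -0.473
  outer loop
   vertex 2.0 4.9 3.7
   vertex 2.5 3.2 0.4
   vertex 0.3 4.5 3.9
  endloop
 endfacet
 facet normal -0.075 0.882 -0.466
  outer loop
   vertex 2.0 4.9 3.7
   vertex 4.6 4.7 2.9
   vertex 2.5 3.2 0.4
  endloop
 endfacet
 facet normal -0.032 0.551 0.834
  outer loop
   vertex 2.0 4.9 3.7
   vertex 0.3 4.5 3.9
   vertex 3.1 3.3 4.8
  endloop
 endfacet
 facet normal 0.266 0.664 0.699
  outer loop
   vertex 2.0 4.9 3.7
   vertex 3.1 3.3 4.8
   vertex 4.6 4.7 2.9
  endloop
 endfacet
 facet normal -0.124 -0.041 -0.991
  outer loop
   vertex 1.9 2.6 0.5
   vertex 2.5 3.2 0.4
   vertex 3.0 1.7 0.4
  endloop
 endfacet
 facet normal -0.617 -0.719 -0.320
  outer loop
   vertex 1.9 2.6 0.5
   vertex 3.0 1.7 0.4
   vertex 1.2 2.4 2.3
  endloop
 endfacet
 facet normal -0.620 0.523 -0.584
  outer loop
   vertex 1.9 2.6 0.5
   vertex 0.3 4.5 3.9
   vertex 2.5 3.2 0.4
  endloop
 endfacet
 facet normal -0.922 -0.112 -0.371
  outer loop
   vertex 1.9 2.6 0.5
   vertex 1.2 2.4 2.3
   vertex 0.3 4.5 3.9
  endloop
 endfacet
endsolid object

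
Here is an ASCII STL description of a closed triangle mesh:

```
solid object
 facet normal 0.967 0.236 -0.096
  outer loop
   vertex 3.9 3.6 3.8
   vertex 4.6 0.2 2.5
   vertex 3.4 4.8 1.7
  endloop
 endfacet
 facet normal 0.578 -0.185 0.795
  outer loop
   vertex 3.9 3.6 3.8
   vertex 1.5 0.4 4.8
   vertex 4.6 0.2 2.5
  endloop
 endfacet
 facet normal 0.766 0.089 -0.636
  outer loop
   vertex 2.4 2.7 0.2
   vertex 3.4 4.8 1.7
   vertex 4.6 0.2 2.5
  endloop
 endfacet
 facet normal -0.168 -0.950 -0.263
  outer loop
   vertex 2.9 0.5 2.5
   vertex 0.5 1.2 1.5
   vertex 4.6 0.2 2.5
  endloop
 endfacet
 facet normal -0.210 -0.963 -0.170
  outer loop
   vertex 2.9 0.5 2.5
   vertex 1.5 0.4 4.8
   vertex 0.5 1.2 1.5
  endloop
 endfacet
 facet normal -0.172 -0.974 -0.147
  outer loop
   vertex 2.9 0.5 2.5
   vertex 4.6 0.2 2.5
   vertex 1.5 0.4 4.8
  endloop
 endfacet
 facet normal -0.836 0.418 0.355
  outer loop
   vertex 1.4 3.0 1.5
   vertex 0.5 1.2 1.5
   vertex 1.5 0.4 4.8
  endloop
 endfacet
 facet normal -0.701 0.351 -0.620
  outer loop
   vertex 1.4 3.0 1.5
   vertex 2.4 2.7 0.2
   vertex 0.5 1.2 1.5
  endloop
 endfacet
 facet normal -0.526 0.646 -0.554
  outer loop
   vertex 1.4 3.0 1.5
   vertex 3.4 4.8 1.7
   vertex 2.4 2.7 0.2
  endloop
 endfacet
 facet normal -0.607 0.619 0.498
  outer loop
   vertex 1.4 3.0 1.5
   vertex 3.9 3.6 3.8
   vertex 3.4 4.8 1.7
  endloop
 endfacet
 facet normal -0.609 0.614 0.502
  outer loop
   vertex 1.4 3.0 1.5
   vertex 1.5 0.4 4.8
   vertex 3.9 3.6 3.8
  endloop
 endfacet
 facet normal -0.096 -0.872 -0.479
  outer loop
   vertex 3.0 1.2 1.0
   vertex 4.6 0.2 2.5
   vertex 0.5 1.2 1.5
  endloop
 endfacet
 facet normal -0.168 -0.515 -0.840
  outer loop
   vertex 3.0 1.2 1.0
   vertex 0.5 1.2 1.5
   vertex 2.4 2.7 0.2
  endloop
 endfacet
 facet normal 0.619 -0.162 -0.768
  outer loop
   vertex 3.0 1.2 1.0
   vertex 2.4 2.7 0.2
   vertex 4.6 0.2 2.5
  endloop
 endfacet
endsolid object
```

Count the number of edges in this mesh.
21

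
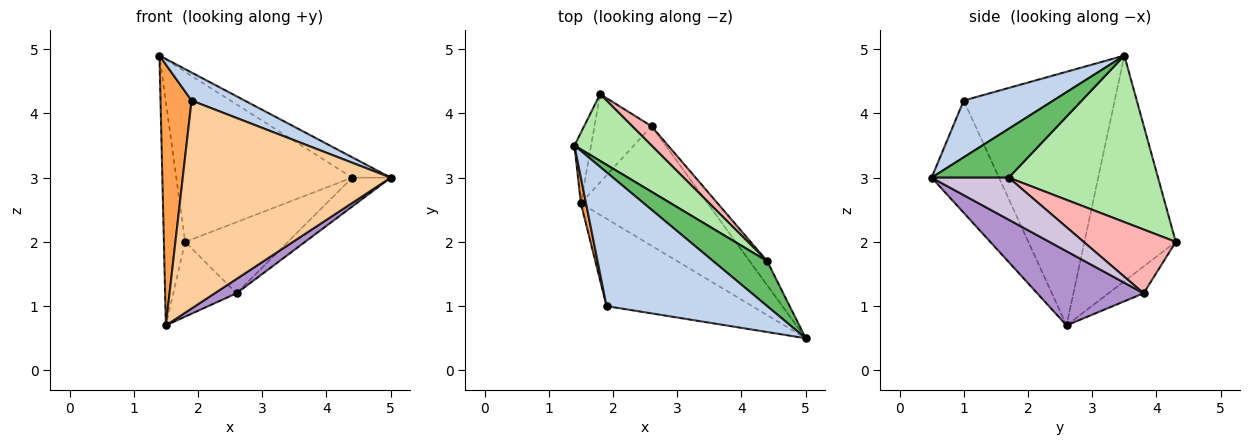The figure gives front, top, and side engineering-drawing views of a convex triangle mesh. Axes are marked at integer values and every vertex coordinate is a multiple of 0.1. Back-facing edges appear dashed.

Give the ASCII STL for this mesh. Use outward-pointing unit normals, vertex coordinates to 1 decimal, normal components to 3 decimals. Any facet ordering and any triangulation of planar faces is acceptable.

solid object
 facet normal -0.971 0.226 -0.072
  outer loop
   vertex 1.5 2.6 0.7
   vertex 1.4 3.5 4.9
   vertex 1.8 4.3 2.0
  endloop
 endfacet
 facet normal 0.327 -0.194 0.925
  outer loop
   vertex 1.9 1.0 4.2
   vertex 5.0 0.5 3.0
   vertex 1.4 3.5 4.9
  endloop
 endfacet
 facet normal -0.979 -0.201 0.020
  outer loop
   vertex 1.9 1.0 4.2
   vertex 1.4 3.5 4.9
   vertex 1.5 2.6 0.7
  endloop
 endfacet
 facet normal -0.286 -0.883 -0.371
  outer loop
   vertex 1.9 1.0 4.2
   vertex 1.5 2.6 0.7
   vertex 5.0 0.5 3.0
  endloop
 endfacet
 facet normal 0.636 0.318 0.703
  outer loop
   vertex 4.4 1.7 3.0
   vertex 1.4 3.5 4.9
   vertex 5.0 0.5 3.0
  endloop
 endfacet
 facet normal 0.620 0.730 0.287
  outer loop
   vertex 4.4 1.7 3.0
   vertex 1.8 4.3 2.0
   vertex 1.4 3.5 4.9
  endloop
 endfacet
 facet normal -0.338 0.609 -0.718
  outer loop
   vertex 2.6 3.8 1.2
   vertex 1.5 2.6 0.7
   vertex 1.8 4.3 2.0
  endloop
 endfacet
 facet normal 0.654 0.730 0.198
  outer loop
   vertex 2.6 3.8 1.2
   vertex 1.8 4.3 2.0
   vertex 4.4 1.7 3.0
  endloop
 endfacet
 facet normal 0.502 -0.103 -0.858
  outer loop
   vertex 2.6 3.8 1.2
   vertex 5.0 0.5 3.0
   vertex 1.5 2.6 0.7
  endloop
 endfacet
 facet normal 0.838 0.419 -0.349
  outer loop
   vertex 2.6 3.8 1.2
   vertex 4.4 1.7 3.0
   vertex 5.0 0.5 3.0
  endloop
 endfacet
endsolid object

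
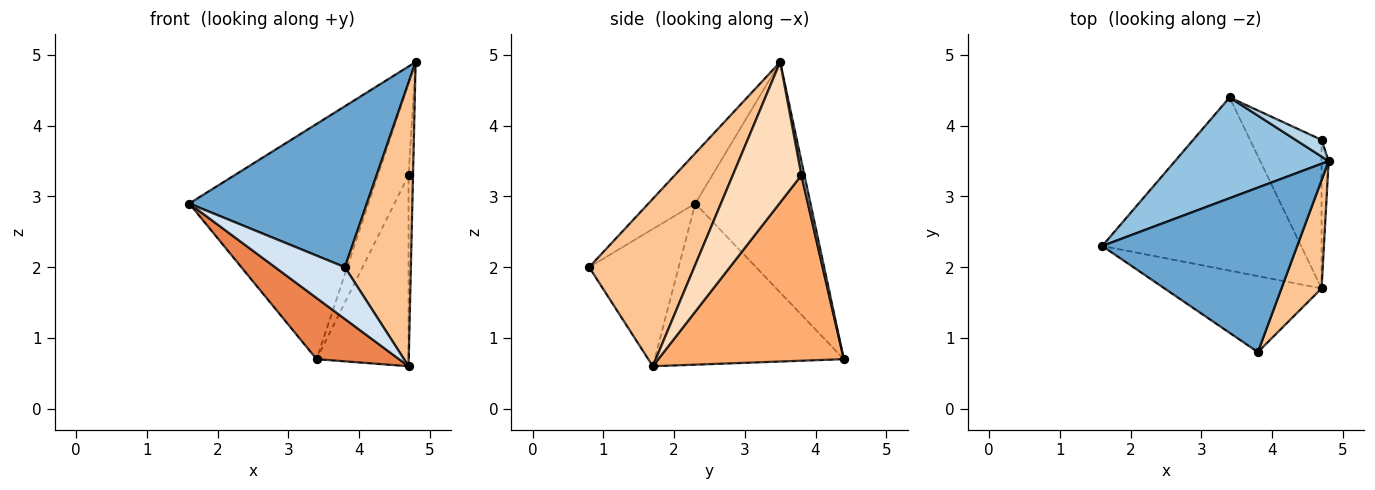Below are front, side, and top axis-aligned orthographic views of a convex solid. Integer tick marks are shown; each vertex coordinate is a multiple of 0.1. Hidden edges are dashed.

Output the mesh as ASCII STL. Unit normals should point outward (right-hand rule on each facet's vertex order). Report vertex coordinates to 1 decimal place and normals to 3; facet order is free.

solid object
 facet normal -0.181 -0.688 0.703
  outer loop
   vertex 3.8 0.8 2.0
   vertex 4.8 3.5 4.9
   vertex 1.6 2.3 2.9
  endloop
 endfacet
 facet normal -0.509 0.791 0.339
  outer loop
   vertex 3.4 4.4 0.7
   vertex 1.6 2.3 2.9
   vertex 4.8 3.5 4.9
  endloop
 endfacet
 facet normal 0.097 0.979 0.178
  outer loop
   vertex 4.7 3.8 3.3
   vertex 3.4 4.4 0.7
   vertex 4.8 3.5 4.9
  endloop
 endfacet
 facet normal -0.585 -0.457 -0.670
  outer loop
   vertex 4.7 1.7 0.6
   vertex 3.8 0.8 2.0
   vertex 1.6 2.3 2.9
  endloop
 endfacet
 facet normal -0.607 -0.265 -0.749
  outer loop
   vertex 4.7 1.7 0.6
   vertex 1.6 2.3 2.9
   vertex 3.4 4.4 0.7
  endloop
 endfacet
 facet normal 0.847 0.420 -0.327
  outer loop
   vertex 4.7 1.7 0.6
   vertex 3.4 4.4 0.7
   vertex 4.7 3.8 3.3
  endloop
 endfacet
 facet normal 0.830 -0.521 0.199
  outer loop
   vertex 4.7 1.7 0.6
   vertex 4.8 3.5 4.9
   vertex 3.8 0.8 2.0
  endloop
 endfacet
 facet normal 0.997 0.065 -0.050
  outer loop
   vertex 4.7 1.7 0.6
   vertex 4.7 3.8 3.3
   vertex 4.8 3.5 4.9
  endloop
 endfacet
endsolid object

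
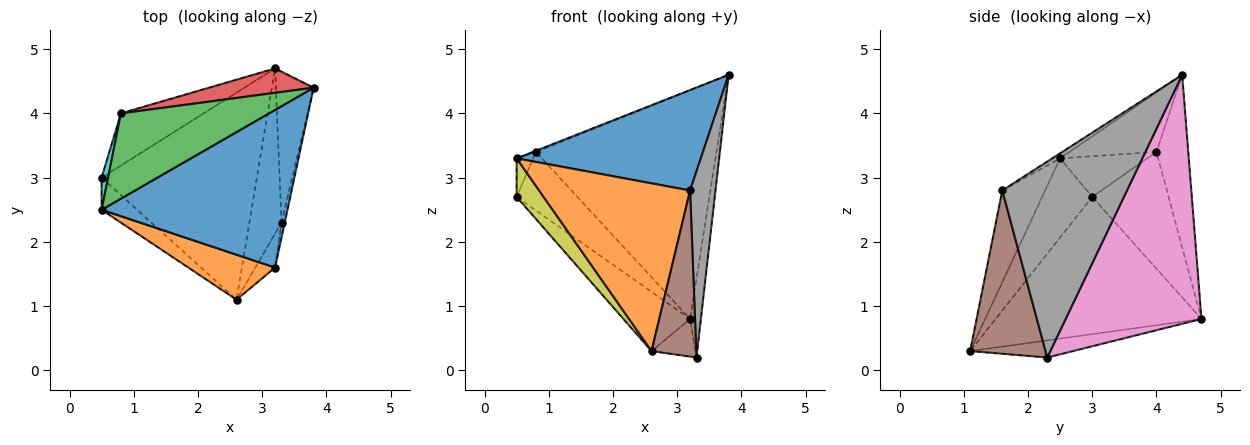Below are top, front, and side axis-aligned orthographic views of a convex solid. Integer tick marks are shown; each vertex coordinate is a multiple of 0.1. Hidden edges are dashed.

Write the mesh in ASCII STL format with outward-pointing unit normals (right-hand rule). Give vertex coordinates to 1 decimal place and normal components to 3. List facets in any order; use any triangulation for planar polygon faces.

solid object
 facet normal -0.023 -0.537 0.843
  outer loop
   vertex 3.2 1.6 2.8
   vertex 3.8 4.4 4.6
   vertex 0.5 2.5 3.3
  endloop
 endfacet
 facet normal -0.264 -0.932 0.250
  outer loop
   vertex 3.2 1.6 2.8
   vertex 0.5 2.5 3.3
   vertex 2.6 1.1 0.3
  endloop
 endfacet
 facet normal -0.373 0.013 0.928
  outer loop
   vertex 0.8 4.0 3.4
   vertex 0.5 2.5 3.3
   vertex 3.8 4.4 4.6
  endloop
 endfacet
 facet normal -0.172 0.979 0.105
  outer loop
   vertex 0.8 4.0 3.4
   vertex 3.8 4.4 4.6
   vertex 3.2 4.7 0.8
  endloop
 endfacet
 facet normal -0.461 0.197 -0.865
  outer loop
   vertex 3.3 2.3 0.2
   vertex 2.6 1.1 0.3
   vertex 3.2 4.7 0.8
  endloop
 endfacet
 facet normal 0.855 -0.508 -0.104
  outer loop
   vertex 3.3 2.3 0.2
   vertex 3.2 1.6 2.8
   vertex 2.6 1.1 0.3
  endloop
 endfacet
 facet normal 0.986 0.078 -0.149
  outer loop
   vertex 3.3 2.3 0.2
   vertex 3.2 4.7 0.8
   vertex 3.8 4.4 4.6
  endloop
 endfacet
 facet normal 0.980 -0.200 -0.016
  outer loop
   vertex 3.3 2.3 0.2
   vertex 3.8 4.4 4.6
   vertex 3.2 1.6 2.8
  endloop
 endfacet
 facet normal -0.819 -0.441 -0.367
  outer loop
   vertex 0.5 3.0 2.7
   vertex 2.6 1.1 0.3
   vertex 0.5 2.5 3.3
  endloop
 endfacet
 facet normal -0.971 0.184 0.153
  outer loop
   vertex 0.5 3.0 2.7
   vertex 0.5 2.5 3.3
   vertex 0.8 4.0 3.4
  endloop
 endfacet
 facet normal -0.648 0.210 -0.733
  outer loop
   vertex 0.5 3.0 2.7
   vertex 3.2 4.7 0.8
   vertex 2.6 1.1 0.3
  endloop
 endfacet
 facet normal -0.684 0.545 -0.485
  outer loop
   vertex 0.5 3.0 2.7
   vertex 0.8 4.0 3.4
   vertex 3.2 4.7 0.8
  endloop
 endfacet
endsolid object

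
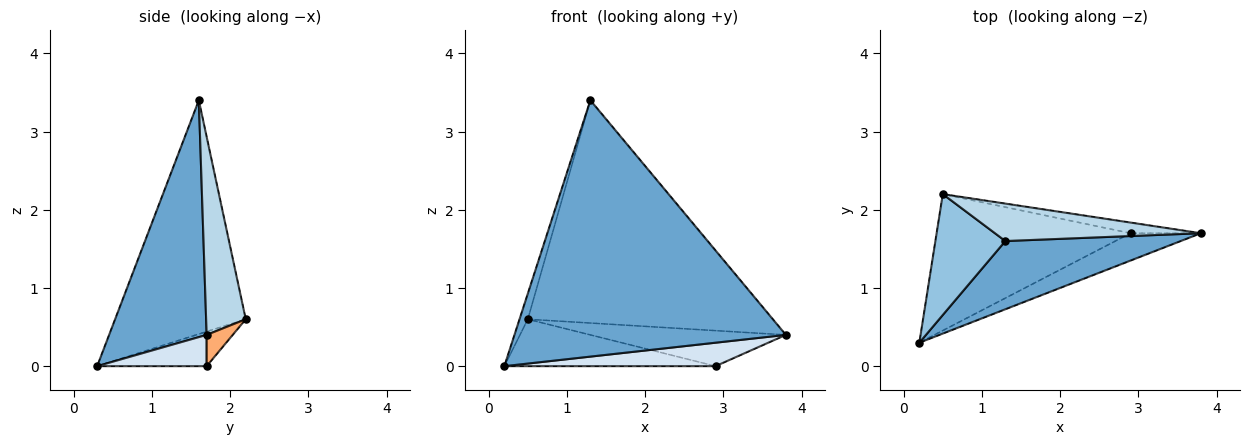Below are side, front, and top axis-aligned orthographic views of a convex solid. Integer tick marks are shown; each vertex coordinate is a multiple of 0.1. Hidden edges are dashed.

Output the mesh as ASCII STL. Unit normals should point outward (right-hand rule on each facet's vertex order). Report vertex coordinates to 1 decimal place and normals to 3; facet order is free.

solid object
 facet normal 0.328 -0.913 0.243
  outer loop
   vertex 1.3 1.6 3.4
   vertex 0.2 0.3 0.0
   vertex 3.8 1.7 0.4
  endloop
 endfacet
 facet normal -0.956 0.061 0.286
  outer loop
   vertex 1.3 1.6 3.4
   vertex 0.5 2.2 0.6
   vertex 0.2 0.3 0.0
  endloop
 endfacet
 facet normal 0.157 0.974 0.164
  outer loop
   vertex 1.3 1.6 3.4
   vertex 3.8 1.7 0.4
   vertex 0.5 2.2 0.6
  endloop
 endfacet
 facet normal 0.320 -0.617 -0.719
  outer loop
   vertex 2.9 1.7 0.0
   vertex 3.8 1.7 0.4
   vertex 0.2 0.3 0.0
  endloop
 endfacet
 facet normal -0.166 0.321 -0.932
  outer loop
   vertex 2.9 1.7 0.0
   vertex 0.2 0.3 0.0
   vertex 0.5 2.2 0.6
  endloop
 endfacet
 facet normal 0.127 0.950 -0.285
  outer loop
   vertex 2.9 1.7 0.0
   vertex 0.5 2.2 0.6
   vertex 3.8 1.7 0.4
  endloop
 endfacet
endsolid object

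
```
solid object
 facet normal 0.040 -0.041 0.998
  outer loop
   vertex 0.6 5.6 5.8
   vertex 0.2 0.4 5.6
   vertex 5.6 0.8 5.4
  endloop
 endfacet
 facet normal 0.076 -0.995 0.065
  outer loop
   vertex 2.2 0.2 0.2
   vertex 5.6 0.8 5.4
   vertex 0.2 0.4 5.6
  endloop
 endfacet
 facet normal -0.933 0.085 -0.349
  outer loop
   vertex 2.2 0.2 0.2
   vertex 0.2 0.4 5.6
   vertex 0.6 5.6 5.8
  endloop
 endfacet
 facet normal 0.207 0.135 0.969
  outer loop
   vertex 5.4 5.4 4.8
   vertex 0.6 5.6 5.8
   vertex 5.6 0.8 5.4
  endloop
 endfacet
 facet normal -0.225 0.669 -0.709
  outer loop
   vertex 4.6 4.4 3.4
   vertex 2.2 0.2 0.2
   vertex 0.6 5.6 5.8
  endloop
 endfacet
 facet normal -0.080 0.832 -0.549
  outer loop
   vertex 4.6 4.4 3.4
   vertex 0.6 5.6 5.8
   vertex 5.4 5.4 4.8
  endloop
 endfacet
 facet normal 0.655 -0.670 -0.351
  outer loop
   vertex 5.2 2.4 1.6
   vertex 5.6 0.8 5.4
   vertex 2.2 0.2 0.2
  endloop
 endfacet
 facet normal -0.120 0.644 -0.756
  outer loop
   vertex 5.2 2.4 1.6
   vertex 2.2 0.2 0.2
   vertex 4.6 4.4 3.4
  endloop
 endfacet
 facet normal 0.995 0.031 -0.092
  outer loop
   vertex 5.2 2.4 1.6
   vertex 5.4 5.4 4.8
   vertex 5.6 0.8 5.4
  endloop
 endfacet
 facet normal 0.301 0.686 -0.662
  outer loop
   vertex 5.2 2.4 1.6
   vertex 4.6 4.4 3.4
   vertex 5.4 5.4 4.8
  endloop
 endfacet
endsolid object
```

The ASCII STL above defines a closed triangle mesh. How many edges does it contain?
15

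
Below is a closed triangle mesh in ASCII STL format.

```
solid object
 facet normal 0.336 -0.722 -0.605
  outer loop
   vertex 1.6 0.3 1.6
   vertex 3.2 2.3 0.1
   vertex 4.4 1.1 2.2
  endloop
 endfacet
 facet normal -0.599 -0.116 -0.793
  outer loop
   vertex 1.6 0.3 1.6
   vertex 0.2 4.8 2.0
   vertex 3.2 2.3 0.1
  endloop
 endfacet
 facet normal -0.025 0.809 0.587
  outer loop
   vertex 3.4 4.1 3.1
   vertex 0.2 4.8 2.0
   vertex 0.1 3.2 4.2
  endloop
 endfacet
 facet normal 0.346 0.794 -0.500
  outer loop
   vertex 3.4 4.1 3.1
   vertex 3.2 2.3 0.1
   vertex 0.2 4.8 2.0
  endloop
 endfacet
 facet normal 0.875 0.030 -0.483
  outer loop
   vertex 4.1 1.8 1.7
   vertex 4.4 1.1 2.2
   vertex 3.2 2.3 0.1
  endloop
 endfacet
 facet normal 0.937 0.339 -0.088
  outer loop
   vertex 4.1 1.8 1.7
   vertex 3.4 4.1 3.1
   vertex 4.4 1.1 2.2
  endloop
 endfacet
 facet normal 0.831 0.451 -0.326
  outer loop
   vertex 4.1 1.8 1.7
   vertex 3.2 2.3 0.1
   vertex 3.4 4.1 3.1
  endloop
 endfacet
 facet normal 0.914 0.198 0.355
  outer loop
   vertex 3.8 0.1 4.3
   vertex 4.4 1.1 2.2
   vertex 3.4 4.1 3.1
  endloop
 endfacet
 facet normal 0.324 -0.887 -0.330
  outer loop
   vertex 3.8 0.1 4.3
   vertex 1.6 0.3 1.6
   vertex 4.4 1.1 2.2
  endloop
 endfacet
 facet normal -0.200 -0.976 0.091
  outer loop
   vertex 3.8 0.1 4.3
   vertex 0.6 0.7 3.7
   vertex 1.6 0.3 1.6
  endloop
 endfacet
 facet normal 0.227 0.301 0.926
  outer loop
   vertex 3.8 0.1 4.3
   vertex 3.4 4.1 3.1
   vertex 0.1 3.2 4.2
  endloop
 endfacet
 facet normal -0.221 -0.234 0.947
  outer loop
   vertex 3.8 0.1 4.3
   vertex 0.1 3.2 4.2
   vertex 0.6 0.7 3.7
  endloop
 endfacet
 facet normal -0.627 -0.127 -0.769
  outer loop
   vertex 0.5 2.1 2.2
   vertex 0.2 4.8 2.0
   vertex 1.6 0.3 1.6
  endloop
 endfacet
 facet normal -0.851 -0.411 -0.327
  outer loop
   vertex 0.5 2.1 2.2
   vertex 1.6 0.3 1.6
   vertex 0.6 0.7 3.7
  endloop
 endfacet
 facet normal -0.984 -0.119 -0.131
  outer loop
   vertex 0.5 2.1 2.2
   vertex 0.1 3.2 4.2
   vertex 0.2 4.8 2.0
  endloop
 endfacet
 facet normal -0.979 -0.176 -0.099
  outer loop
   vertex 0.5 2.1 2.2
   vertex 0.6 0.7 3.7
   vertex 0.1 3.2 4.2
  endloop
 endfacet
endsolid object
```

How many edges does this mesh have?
24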